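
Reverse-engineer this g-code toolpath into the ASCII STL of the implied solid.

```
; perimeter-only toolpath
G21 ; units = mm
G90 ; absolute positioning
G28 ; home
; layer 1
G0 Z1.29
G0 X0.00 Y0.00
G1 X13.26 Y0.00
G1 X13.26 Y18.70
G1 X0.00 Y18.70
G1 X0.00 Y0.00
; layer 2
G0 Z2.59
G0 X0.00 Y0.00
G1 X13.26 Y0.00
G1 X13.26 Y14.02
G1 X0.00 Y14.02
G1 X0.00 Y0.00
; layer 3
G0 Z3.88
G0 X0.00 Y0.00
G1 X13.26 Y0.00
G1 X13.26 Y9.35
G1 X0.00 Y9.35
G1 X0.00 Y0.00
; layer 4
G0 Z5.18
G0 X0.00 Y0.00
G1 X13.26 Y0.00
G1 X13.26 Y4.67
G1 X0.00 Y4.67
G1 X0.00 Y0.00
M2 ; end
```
solid part
  facet normal 0.0000 0.0000 -1.0000
    outer loop
      vertex 13.26 23.37 0.00
      vertex 13.26 0.00 0.00
      vertex 0.00 0.00 0.00
    endloop
  endfacet
  facet normal 0.0000 0.0000 -1.0000
    outer loop
      vertex 0.00 23.37 0.00
      vertex 13.26 23.37 0.00
      vertex 0.00 0.00 0.00
    endloop
  endfacet
  facet normal 0.0000 -1.0000 0.0000
    outer loop
      vertex 0.00 0.00 0.00
      vertex 13.26 0.00 0.00
      vertex 13.26 0.00 6.47
    endloop
  endfacet
  facet normal 0.0000 -1.0000 0.0000
    outer loop
      vertex 0.00 0.00 0.00
      vertex 13.26 0.00 6.47
      vertex 0.00 0.00 6.47
    endloop
  endfacet
  facet normal 0.0000 0.2668 0.9637
    outer loop
      vertex 0.00 0.00 6.47
      vertex 13.26 0.00 6.47
      vertex 13.26 23.37 0.00
    endloop
  endfacet
  facet normal 0.0000 0.2668 0.9637
    outer loop
      vertex 0.00 0.00 6.47
      vertex 13.26 23.37 0.00
      vertex 0.00 23.37 0.00
    endloop
  endfacet
  facet normal -1.0000 0.0000 0.0000
    outer loop
      vertex 0.00 0.00 6.47
      vertex 0.00 23.37 0.00
      vertex 0.00 0.00 0.00
    endloop
  endfacet
  facet normal 1.0000 0.0000 0.0000
    outer loop
      vertex 13.26 0.00 0.00
      vertex 13.26 23.37 0.00
      vertex 13.26 0.00 6.47
    endloop
  endfacet
endsolid part

The G0 Z moves step by Δz≈1.29 mm. The G1 loops shrink linearly with z, so the solid tapers from its base footprint up to z≈6.47. Closing with a flat bottom cap and the tapered top and triangulating gives 8 facets — a wedge (ramp): 13.3 × 23.4 mm base, rising to 6.47 mm along the y=0 edge and sloping linearly to z=0 at y=23.4.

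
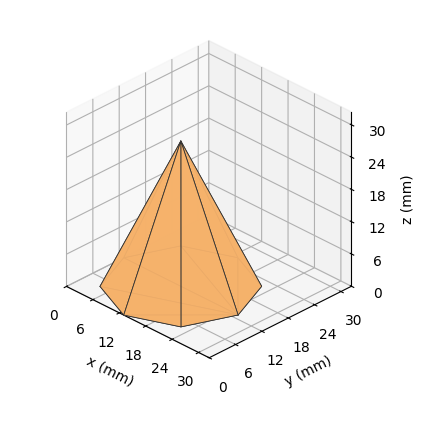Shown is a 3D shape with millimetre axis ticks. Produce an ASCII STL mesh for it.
Reading the render: the shape is a regular 8-sided pyramid, base circumscribed radius ≈ 13 mm, apex at z ≈ 27 mm (dimensions read to the nearest mm from the axis ticks). For the STL, each face is triangulated and given an outward normal.

solid part
  facet normal 0.0000 0.0000 -1.0000
    outer loop
      vertex 13.00 26.00 0.00
      vertex 22.19 22.19 0.00
      vertex 26.00 13.00 0.00
    endloop
  endfacet
  facet normal 0.0000 0.0000 -1.0000
    outer loop
      vertex 3.81 22.19 0.00
      vertex 13.00 26.00 0.00
      vertex 26.00 13.00 0.00
    endloop
  endfacet
  facet normal 0.0000 0.0000 -1.0000
    outer loop
      vertex 0.00 13.00 0.00
      vertex 3.81 22.19 0.00
      vertex 26.00 13.00 0.00
    endloop
  endfacet
  facet normal 0.0000 0.0000 -1.0000
    outer loop
      vertex 3.81 3.81 0.00
      vertex 0.00 13.00 0.00
      vertex 26.00 13.00 0.00
    endloop
  endfacet
  facet normal 0.0000 0.0000 -1.0000
    outer loop
      vertex 13.00 0.00 0.00
      vertex 3.81 3.81 0.00
      vertex 26.00 13.00 0.00
    endloop
  endfacet
  facet normal 0.0000 0.0000 -1.0000
    outer loop
      vertex 22.19 3.81 0.00
      vertex 13.00 0.00 0.00
      vertex 26.00 13.00 0.00
    endloop
  endfacet
  facet normal 0.8440 0.3499 0.4064
    outer loop
      vertex 26.00 13.00 0.00
      vertex 22.19 22.19 0.00
      vertex 13.00 13.00 27.00
    endloop
  endfacet
  facet normal 0.3499 0.8440 0.4064
    outer loop
      vertex 22.19 22.19 0.00
      vertex 13.00 26.00 0.00
      vertex 13.00 13.00 27.00
    endloop
  endfacet
  facet normal -0.3499 0.8440 0.4064
    outer loop
      vertex 13.00 26.00 0.00
      vertex 3.81 22.19 0.00
      vertex 13.00 13.00 27.00
    endloop
  endfacet
  facet normal -0.8440 0.3499 0.4064
    outer loop
      vertex 3.81 22.19 0.00
      vertex 0.00 13.00 0.00
      vertex 13.00 13.00 27.00
    endloop
  endfacet
  facet normal -0.8440 -0.3499 0.4064
    outer loop
      vertex 0.00 13.00 0.00
      vertex 3.81 3.81 0.00
      vertex 13.00 13.00 27.00
    endloop
  endfacet
  facet normal -0.3499 -0.8440 0.4064
    outer loop
      vertex 3.81 3.81 0.00
      vertex 13.00 0.00 0.00
      vertex 13.00 13.00 27.00
    endloop
  endfacet
  facet normal 0.3499 -0.8440 0.4064
    outer loop
      vertex 13.00 0.00 0.00
      vertex 22.19 3.81 0.00
      vertex 13.00 13.00 27.00
    endloop
  endfacet
  facet normal 0.8440 -0.3499 0.4064
    outer loop
      vertex 22.19 3.81 0.00
      vertex 26.00 13.00 0.00
      vertex 13.00 13.00 27.00
    endloop
  endfacet
endsolid part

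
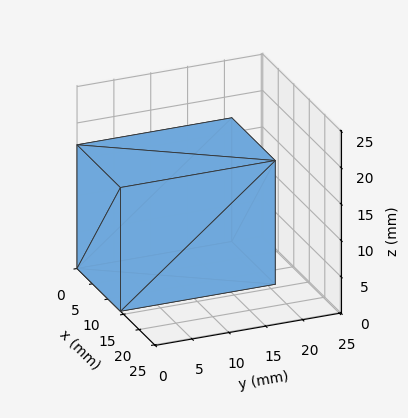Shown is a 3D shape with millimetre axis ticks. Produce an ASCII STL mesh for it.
Reading the render: the shape is a rectangular box, roughly 14 × 21 mm footprint and 17 mm tall (dimensions read to the nearest mm from the axis ticks). For the STL, each face is triangulated and given an outward normal.

solid part
  facet normal 0.0000 0.0000 -1.0000
    outer loop
      vertex 14.0 21.0 0.0
      vertex 14.0 0.0 0.0
      vertex 0.0 0.0 0.0
    endloop
  endfacet
  facet normal 0.0000 0.0000 -1.0000
    outer loop
      vertex 0.0 21.0 0.0
      vertex 14.0 21.0 0.0
      vertex 0.0 0.0 0.0
    endloop
  endfacet
  facet normal 0.0000 0.0000 1.0000
    outer loop
      vertex 0.0 0.0 17.0
      vertex 14.0 0.0 17.0
      vertex 14.0 21.0 17.0
    endloop
  endfacet
  facet normal 0.0000 0.0000 1.0000
    outer loop
      vertex 0.0 0.0 17.0
      vertex 14.0 21.0 17.0
      vertex 0.0 21.0 17.0
    endloop
  endfacet
  facet normal 0.0000 -1.0000 0.0000
    outer loop
      vertex 0.0 0.0 0.0
      vertex 14.0 0.0 0.0
      vertex 14.0 0.0 17.0
    endloop
  endfacet
  facet normal 0.0000 -1.0000 0.0000
    outer loop
      vertex 0.0 0.0 0.0
      vertex 14.0 0.0 17.0
      vertex 0.0 0.0 17.0
    endloop
  endfacet
  facet normal 0.0000 1.0000 0.0000
    outer loop
      vertex 14.0 21.0 17.0
      vertex 14.0 21.0 0.0
      vertex 0.0 21.0 0.0
    endloop
  endfacet
  facet normal 0.0000 1.0000 0.0000
    outer loop
      vertex 0.0 21.0 17.0
      vertex 14.0 21.0 17.0
      vertex 0.0 21.0 0.0
    endloop
  endfacet
  facet normal -1.0000 0.0000 0.0000
    outer loop
      vertex 0.0 21.0 17.0
      vertex 0.0 21.0 0.0
      vertex 0.0 0.0 0.0
    endloop
  endfacet
  facet normal -1.0000 0.0000 0.0000
    outer loop
      vertex 0.0 0.0 17.0
      vertex 0.0 21.0 17.0
      vertex 0.0 0.0 0.0
    endloop
  endfacet
  facet normal 1.0000 0.0000 0.0000
    outer loop
      vertex 14.0 0.0 0.0
      vertex 14.0 21.0 0.0
      vertex 14.0 21.0 17.0
    endloop
  endfacet
  facet normal 1.0000 0.0000 0.0000
    outer loop
      vertex 14.0 0.0 0.0
      vertex 14.0 21.0 17.0
      vertex 14.0 0.0 17.0
    endloop
  endfacet
endsolid part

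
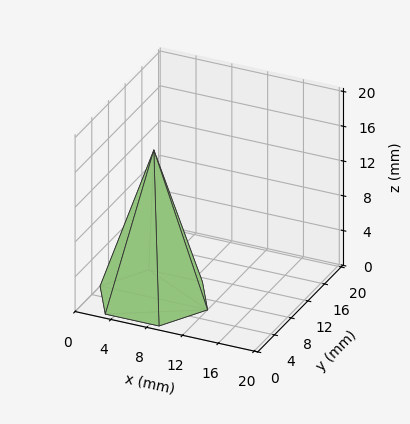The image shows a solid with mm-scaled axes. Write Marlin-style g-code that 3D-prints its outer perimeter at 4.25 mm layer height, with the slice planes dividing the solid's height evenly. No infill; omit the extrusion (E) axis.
Reading the render: the shape is a regular 6-sided pyramid, base circumscribed radius ≈ 6 mm, apex at z ≈ 17 mm (dimensions read to the nearest mm from the axis ticks). For the g-code, the solid's height is divided into equal slices at the stated Δz and each level perimeter traced with G1 moves after a G0 lift.

; perimeter-only toolpath
G21 ; units = mm
G90 ; absolute positioning
G28 ; home
; layer 1
G0 Z4.25
G0 X10.50 Y6.00
G1 X8.25 Y9.90
G1 X3.75 Y9.90
G1 X1.50 Y6.00
G1 X3.75 Y2.10
G1 X8.25 Y2.10
G1 X10.50 Y6.00
; layer 2
G0 Z8.50
G0 X9.00 Y6.00
G1 X7.50 Y8.60
G1 X4.50 Y8.60
G1 X3.00 Y6.00
G1 X4.50 Y3.40
G1 X7.50 Y3.40
G1 X9.00 Y6.00
; layer 3
G0 Z12.75
G0 X7.50 Y6.00
G1 X6.75 Y7.30
G1 X5.25 Y7.30
G1 X4.50 Y6.00
G1 X5.25 Y4.70
G1 X6.75 Y4.70
G1 X7.50 Y6.00
M2 ; end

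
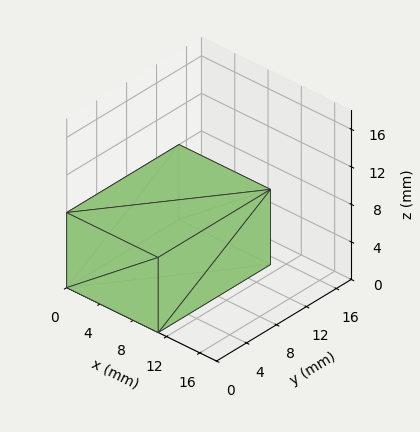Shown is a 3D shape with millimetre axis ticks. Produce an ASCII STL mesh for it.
Reading the render: the shape is a rectangular box, roughly 11 × 15 mm footprint and 8 mm tall (dimensions read to the nearest mm from the axis ticks). For the STL, each face is triangulated and given an outward normal.

solid part
  facet normal 0.0000 0.0000 -1.0000
    outer loop
      vertex 11.000 15.000 0.000
      vertex 11.000 0.000 0.000
      vertex 0.000 0.000 0.000
    endloop
  endfacet
  facet normal 0.0000 0.0000 -1.0000
    outer loop
      vertex 0.000 15.000 0.000
      vertex 11.000 15.000 0.000
      vertex 0.000 0.000 0.000
    endloop
  endfacet
  facet normal 0.0000 0.0000 1.0000
    outer loop
      vertex 0.000 0.000 8.000
      vertex 11.000 0.000 8.000
      vertex 11.000 15.000 8.000
    endloop
  endfacet
  facet normal 0.0000 0.0000 1.0000
    outer loop
      vertex 0.000 0.000 8.000
      vertex 11.000 15.000 8.000
      vertex 0.000 15.000 8.000
    endloop
  endfacet
  facet normal 0.0000 -1.0000 0.0000
    outer loop
      vertex 0.000 0.000 0.000
      vertex 11.000 0.000 0.000
      vertex 11.000 0.000 8.000
    endloop
  endfacet
  facet normal 0.0000 -1.0000 0.0000
    outer loop
      vertex 0.000 0.000 0.000
      vertex 11.000 0.000 8.000
      vertex 0.000 0.000 8.000
    endloop
  endfacet
  facet normal 0.0000 1.0000 0.0000
    outer loop
      vertex 11.000 15.000 8.000
      vertex 11.000 15.000 0.000
      vertex 0.000 15.000 0.000
    endloop
  endfacet
  facet normal 0.0000 1.0000 0.0000
    outer loop
      vertex 0.000 15.000 8.000
      vertex 11.000 15.000 8.000
      vertex 0.000 15.000 0.000
    endloop
  endfacet
  facet normal -1.0000 0.0000 0.0000
    outer loop
      vertex 0.000 15.000 8.000
      vertex 0.000 15.000 0.000
      vertex 0.000 0.000 0.000
    endloop
  endfacet
  facet normal -1.0000 0.0000 0.0000
    outer loop
      vertex 0.000 0.000 8.000
      vertex 0.000 15.000 8.000
      vertex 0.000 0.000 0.000
    endloop
  endfacet
  facet normal 1.0000 0.0000 0.0000
    outer loop
      vertex 11.000 0.000 0.000
      vertex 11.000 15.000 0.000
      vertex 11.000 15.000 8.000
    endloop
  endfacet
  facet normal 1.0000 0.0000 0.0000
    outer loop
      vertex 11.000 0.000 0.000
      vertex 11.000 15.000 8.000
      vertex 11.000 0.000 8.000
    endloop
  endfacet
endsolid part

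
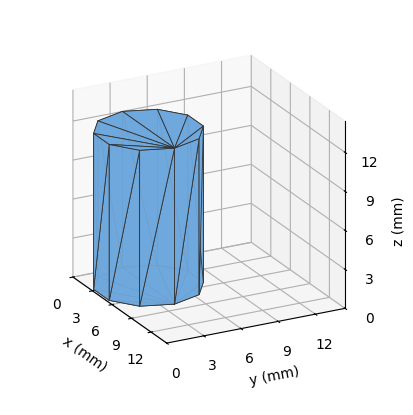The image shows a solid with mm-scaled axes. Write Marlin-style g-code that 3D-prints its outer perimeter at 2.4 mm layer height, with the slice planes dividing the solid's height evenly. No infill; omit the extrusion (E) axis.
Reading the render: the shape is a regular 10-sided prism (a cylinder approximated with 10 flat sides), circumscribed radius ≈ 4 mm, height ≈ 12 mm (dimensions read to the nearest mm from the axis ticks). For the g-code, the solid's height is divided into equal slices at the stated Δz and each level perimeter traced with G1 moves after a G0 lift.

; perimeter-only toolpath
G21 ; units = mm
G90 ; absolute positioning
G28 ; home
; layer 1
G0 Z2.4
G0 X8.0 Y4.0
G1 X7.2 Y6.4
G1 X5.2 Y7.8
G1 X2.8 Y7.8
G1 X0.8 Y6.4
G1 X0.0 Y4.0
G1 X0.8 Y1.6
G1 X2.8 Y0.2
G1 X5.2 Y0.2
G1 X7.2 Y1.6
G1 X8.0 Y4.0
; layer 2
G0 Z4.8
G0 X8.0 Y4.0
G1 X7.2 Y6.4
G1 X5.2 Y7.8
G1 X2.8 Y7.8
G1 X0.8 Y6.4
G1 X0.0 Y4.0
G1 X0.8 Y1.6
G1 X2.8 Y0.2
G1 X5.2 Y0.2
G1 X7.2 Y1.6
G1 X8.0 Y4.0
; layer 3
G0 Z7.2
G0 X8.0 Y4.0
G1 X7.2 Y6.4
G1 X5.2 Y7.8
G1 X2.8 Y7.8
G1 X0.8 Y6.4
G1 X0.0 Y4.0
G1 X0.8 Y1.6
G1 X2.8 Y0.2
G1 X5.2 Y0.2
G1 X7.2 Y1.6
G1 X8.0 Y4.0
; layer 4
G0 Z9.6
G0 X8.0 Y4.0
G1 X7.2 Y6.4
G1 X5.2 Y7.8
G1 X2.8 Y7.8
G1 X0.8 Y6.4
G1 X0.0 Y4.0
G1 X0.8 Y1.6
G1 X2.8 Y0.2
G1 X5.2 Y0.2
G1 X7.2 Y1.6
G1 X8.0 Y4.0
; layer 5
G0 Z12.0
G0 X8.0 Y4.0
G1 X7.2 Y6.4
G1 X5.2 Y7.8
G1 X2.8 Y7.8
G1 X0.8 Y6.4
G1 X0.0 Y4.0
G1 X0.8 Y1.6
G1 X2.8 Y0.2
G1 X5.2 Y0.2
G1 X7.2 Y1.6
G1 X8.0 Y4.0
M2 ; end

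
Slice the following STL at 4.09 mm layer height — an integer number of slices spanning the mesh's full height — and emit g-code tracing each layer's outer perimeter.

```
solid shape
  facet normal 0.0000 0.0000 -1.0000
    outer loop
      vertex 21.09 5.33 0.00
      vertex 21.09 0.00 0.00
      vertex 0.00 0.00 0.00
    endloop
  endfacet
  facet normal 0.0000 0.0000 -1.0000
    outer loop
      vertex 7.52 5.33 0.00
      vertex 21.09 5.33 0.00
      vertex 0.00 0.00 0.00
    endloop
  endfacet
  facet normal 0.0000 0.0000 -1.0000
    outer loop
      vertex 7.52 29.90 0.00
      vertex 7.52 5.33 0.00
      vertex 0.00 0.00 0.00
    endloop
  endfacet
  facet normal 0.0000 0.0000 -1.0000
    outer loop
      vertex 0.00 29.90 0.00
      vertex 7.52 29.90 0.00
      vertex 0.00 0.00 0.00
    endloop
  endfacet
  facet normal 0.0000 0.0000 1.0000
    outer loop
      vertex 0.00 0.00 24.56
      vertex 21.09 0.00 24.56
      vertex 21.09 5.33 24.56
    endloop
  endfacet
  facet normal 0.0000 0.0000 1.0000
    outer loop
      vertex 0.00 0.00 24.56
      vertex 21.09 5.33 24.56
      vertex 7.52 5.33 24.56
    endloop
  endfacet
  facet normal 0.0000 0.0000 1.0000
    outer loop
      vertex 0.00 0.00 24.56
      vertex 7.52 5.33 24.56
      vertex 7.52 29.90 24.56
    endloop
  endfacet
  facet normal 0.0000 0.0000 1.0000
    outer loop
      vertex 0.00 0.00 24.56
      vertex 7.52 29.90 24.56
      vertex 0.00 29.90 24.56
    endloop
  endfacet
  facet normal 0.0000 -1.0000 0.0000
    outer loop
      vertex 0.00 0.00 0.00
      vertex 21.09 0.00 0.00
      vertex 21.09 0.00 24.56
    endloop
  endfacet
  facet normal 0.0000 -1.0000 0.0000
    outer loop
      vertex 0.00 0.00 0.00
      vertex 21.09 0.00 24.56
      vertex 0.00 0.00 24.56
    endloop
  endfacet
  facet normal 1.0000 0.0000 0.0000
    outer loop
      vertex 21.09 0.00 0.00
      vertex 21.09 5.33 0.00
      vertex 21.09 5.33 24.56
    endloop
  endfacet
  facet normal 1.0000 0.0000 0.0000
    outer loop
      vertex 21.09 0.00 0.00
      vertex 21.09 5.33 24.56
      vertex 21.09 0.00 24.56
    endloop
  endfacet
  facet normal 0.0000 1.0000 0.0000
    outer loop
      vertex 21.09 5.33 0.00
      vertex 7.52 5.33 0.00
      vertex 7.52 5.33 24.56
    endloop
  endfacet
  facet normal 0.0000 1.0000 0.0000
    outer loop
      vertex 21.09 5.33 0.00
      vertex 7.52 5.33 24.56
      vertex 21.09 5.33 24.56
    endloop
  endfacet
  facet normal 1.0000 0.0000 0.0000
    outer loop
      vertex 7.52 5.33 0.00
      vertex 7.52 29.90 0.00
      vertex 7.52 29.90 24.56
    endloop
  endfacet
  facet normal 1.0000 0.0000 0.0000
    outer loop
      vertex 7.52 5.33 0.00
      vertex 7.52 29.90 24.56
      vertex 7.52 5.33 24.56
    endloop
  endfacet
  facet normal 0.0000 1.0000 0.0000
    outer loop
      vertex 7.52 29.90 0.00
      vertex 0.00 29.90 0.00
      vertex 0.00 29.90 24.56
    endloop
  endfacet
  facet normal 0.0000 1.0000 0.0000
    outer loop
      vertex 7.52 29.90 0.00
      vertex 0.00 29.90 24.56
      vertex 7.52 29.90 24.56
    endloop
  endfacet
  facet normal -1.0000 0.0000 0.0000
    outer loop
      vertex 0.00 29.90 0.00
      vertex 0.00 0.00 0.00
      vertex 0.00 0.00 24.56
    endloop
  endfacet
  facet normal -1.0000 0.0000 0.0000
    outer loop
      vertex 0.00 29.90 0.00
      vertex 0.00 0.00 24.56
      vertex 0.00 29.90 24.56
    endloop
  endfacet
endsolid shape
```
; perimeter-only toolpath
G21 ; units = mm
G90 ; absolute positioning
G28 ; home
; layer 1
G0 Z4.09
G0 X0.00 Y0.00
G1 X21.09 Y0.00
G1 X21.09 Y5.33
G1 X7.52 Y5.33
G1 X7.52 Y29.90
G1 X0.00 Y29.90
G1 X0.00 Y0.00
; layer 2
G0 Z8.19
G0 X0.00 Y0.00
G1 X21.09 Y0.00
G1 X21.09 Y5.33
G1 X7.52 Y5.33
G1 X7.52 Y29.90
G1 X0.00 Y29.90
G1 X0.00 Y0.00
; layer 3
G0 Z12.28
G0 X0.00 Y0.00
G1 X21.09 Y0.00
G1 X21.09 Y5.33
G1 X7.52 Y5.33
G1 X7.52 Y29.90
G1 X0.00 Y29.90
G1 X0.00 Y0.00
; layer 4
G0 Z16.37
G0 X0.00 Y0.00
G1 X21.09 Y0.00
G1 X21.09 Y5.33
G1 X7.52 Y5.33
G1 X7.52 Y29.90
G1 X0.00 Y29.90
G1 X0.00 Y0.00
; layer 5
G0 Z20.47
G0 X0.00 Y0.00
G1 X21.09 Y0.00
G1 X21.09 Y5.33
G1 X7.52 Y5.33
G1 X7.52 Y29.90
G1 X0.00 Y29.90
G1 X0.00 Y0.00
; layer 6
G0 Z24.56
G0 X0.00 Y0.00
G1 X21.09 Y0.00
G1 X21.09 Y5.33
G1 X7.52 Y5.33
G1 X7.52 Y29.90
G1 X0.00 Y29.90
G1 X0.00 Y0.00
M2 ; end

The solid is an L-shaped prism: outer 21.1 × 29.9 mm, arm thicknesses ≈ 5.33 mm (horizontal) and 7.52 mm (vertical), extruded 24.6 mm in z. Slicing at Δz = 4.09 mm — 6 equal slices spanning the solid's height, so layer i sits at z = i·h/6 — gives 6 non-empty perimeters. Each is a 6-segment closed polygon; G0 lifts to the layer z and rapids to the start vertex, then G1 traces the edges.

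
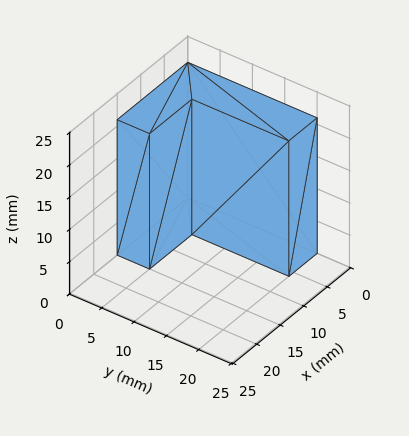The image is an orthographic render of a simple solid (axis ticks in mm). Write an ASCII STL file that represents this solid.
Reading the render: the shape is an L-shaped prism: outer 15 × 20 mm, arm thicknesses ≈ 5 mm (horizontal) and 6 mm (vertical), extruded 21 mm in z (dimensions read to the nearest mm from the axis ticks). For the STL, each face is triangulated and given an outward normal.

solid part
  facet normal 0.0000 0.0000 -1.0000
    outer loop
      vertex 15.000 5.000 0.000
      vertex 15.000 0.000 0.000
      vertex 0.000 0.000 0.000
    endloop
  endfacet
  facet normal 0.0000 0.0000 -1.0000
    outer loop
      vertex 6.000 5.000 0.000
      vertex 15.000 5.000 0.000
      vertex 0.000 0.000 0.000
    endloop
  endfacet
  facet normal 0.0000 0.0000 -1.0000
    outer loop
      vertex 6.000 20.000 0.000
      vertex 6.000 5.000 0.000
      vertex 0.000 0.000 0.000
    endloop
  endfacet
  facet normal 0.0000 0.0000 -1.0000
    outer loop
      vertex 0.000 20.000 0.000
      vertex 6.000 20.000 0.000
      vertex 0.000 0.000 0.000
    endloop
  endfacet
  facet normal 0.0000 0.0000 1.0000
    outer loop
      vertex 0.000 0.000 21.000
      vertex 15.000 0.000 21.000
      vertex 15.000 5.000 21.000
    endloop
  endfacet
  facet normal 0.0000 0.0000 1.0000
    outer loop
      vertex 0.000 0.000 21.000
      vertex 15.000 5.000 21.000
      vertex 6.000 5.000 21.000
    endloop
  endfacet
  facet normal 0.0000 0.0000 1.0000
    outer loop
      vertex 0.000 0.000 21.000
      vertex 6.000 5.000 21.000
      vertex 6.000 20.000 21.000
    endloop
  endfacet
  facet normal 0.0000 0.0000 1.0000
    outer loop
      vertex 0.000 0.000 21.000
      vertex 6.000 20.000 21.000
      vertex 0.000 20.000 21.000
    endloop
  endfacet
  facet normal 0.0000 -1.0000 0.0000
    outer loop
      vertex 0.000 0.000 0.000
      vertex 15.000 0.000 0.000
      vertex 15.000 0.000 21.000
    endloop
  endfacet
  facet normal 0.0000 -1.0000 0.0000
    outer loop
      vertex 0.000 0.000 0.000
      vertex 15.000 0.000 21.000
      vertex 0.000 0.000 21.000
    endloop
  endfacet
  facet normal 1.0000 0.0000 0.0000
    outer loop
      vertex 15.000 0.000 0.000
      vertex 15.000 5.000 0.000
      vertex 15.000 5.000 21.000
    endloop
  endfacet
  facet normal 1.0000 0.0000 0.0000
    outer loop
      vertex 15.000 0.000 0.000
      vertex 15.000 5.000 21.000
      vertex 15.000 0.000 21.000
    endloop
  endfacet
  facet normal 0.0000 1.0000 0.0000
    outer loop
      vertex 15.000 5.000 0.000
      vertex 6.000 5.000 0.000
      vertex 6.000 5.000 21.000
    endloop
  endfacet
  facet normal 0.0000 1.0000 0.0000
    outer loop
      vertex 15.000 5.000 0.000
      vertex 6.000 5.000 21.000
      vertex 15.000 5.000 21.000
    endloop
  endfacet
  facet normal 1.0000 0.0000 0.0000
    outer loop
      vertex 6.000 5.000 0.000
      vertex 6.000 20.000 0.000
      vertex 6.000 20.000 21.000
    endloop
  endfacet
  facet normal 1.0000 0.0000 0.0000
    outer loop
      vertex 6.000 5.000 0.000
      vertex 6.000 20.000 21.000
      vertex 6.000 5.000 21.000
    endloop
  endfacet
  facet normal 0.0000 1.0000 0.0000
    outer loop
      vertex 6.000 20.000 0.000
      vertex 0.000 20.000 0.000
      vertex 0.000 20.000 21.000
    endloop
  endfacet
  facet normal 0.0000 1.0000 0.0000
    outer loop
      vertex 6.000 20.000 0.000
      vertex 0.000 20.000 21.000
      vertex 6.000 20.000 21.000
    endloop
  endfacet
  facet normal -1.0000 0.0000 0.0000
    outer loop
      vertex 0.000 20.000 0.000
      vertex 0.000 0.000 0.000
      vertex 0.000 0.000 21.000
    endloop
  endfacet
  facet normal -1.0000 0.0000 0.0000
    outer loop
      vertex 0.000 20.000 0.000
      vertex 0.000 0.000 21.000
      vertex 0.000 20.000 21.000
    endloop
  endfacet
endsolid part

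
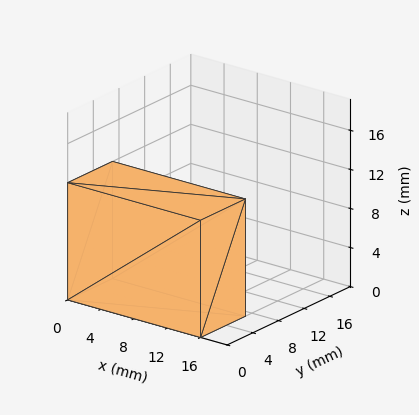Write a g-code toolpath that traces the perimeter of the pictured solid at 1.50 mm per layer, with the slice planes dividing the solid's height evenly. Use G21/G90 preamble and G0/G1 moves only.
Reading the render: the shape is a rectangular box, roughly 16 × 7 mm footprint and 12 mm tall (dimensions read to the nearest mm from the axis ticks). For the g-code, the solid's height is divided into equal slices at the stated Δz and each level perimeter traced with G1 moves after a G0 lift.

; perimeter-only toolpath
G21 ; units = mm
G90 ; absolute positioning
G28 ; home
; layer 1
G0 Z1.50
G0 X0.00 Y0.00
G1 X16.00 Y0.00
G1 X16.00 Y7.00
G1 X0.00 Y7.00
G1 X0.00 Y0.00
; layer 2
G0 Z3.00
G0 X0.00 Y0.00
G1 X16.00 Y0.00
G1 X16.00 Y7.00
G1 X0.00 Y7.00
G1 X0.00 Y0.00
; layer 3
G0 Z4.50
G0 X0.00 Y0.00
G1 X16.00 Y0.00
G1 X16.00 Y7.00
G1 X0.00 Y7.00
G1 X0.00 Y0.00
; layer 4
G0 Z6.00
G0 X0.00 Y0.00
G1 X16.00 Y0.00
G1 X16.00 Y7.00
G1 X0.00 Y7.00
G1 X0.00 Y0.00
; layer 5
G0 Z7.50
G0 X0.00 Y0.00
G1 X16.00 Y0.00
G1 X16.00 Y7.00
G1 X0.00 Y7.00
G1 X0.00 Y0.00
; layer 6
G0 Z9.00
G0 X0.00 Y0.00
G1 X16.00 Y0.00
G1 X16.00 Y7.00
G1 X0.00 Y7.00
G1 X0.00 Y0.00
; layer 7
G0 Z10.50
G0 X0.00 Y0.00
G1 X16.00 Y0.00
G1 X16.00 Y7.00
G1 X0.00 Y7.00
G1 X0.00 Y0.00
; layer 8
G0 Z12.00
G0 X0.00 Y0.00
G1 X16.00 Y0.00
G1 X16.00 Y7.00
G1 X0.00 Y7.00
G1 X0.00 Y0.00
M2 ; end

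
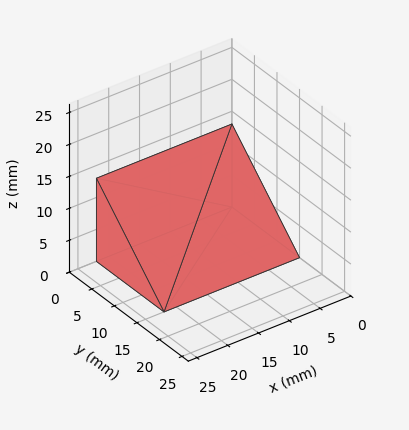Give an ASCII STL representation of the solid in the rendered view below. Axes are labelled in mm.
Reading the render: the shape is a wedge (ramp): 22 × 15 mm base, rising to 13 mm along the y=0 edge and sloping linearly to z=0 at y=15 (dimensions read to the nearest mm from the axis ticks). For the STL, each face is triangulated and given an outward normal.

solid part
  facet normal 0.0000 0.0000 -1.0000
    outer loop
      vertex 22.0 15.0 0.0
      vertex 22.0 0.0 0.0
      vertex 0.0 0.0 0.0
    endloop
  endfacet
  facet normal 0.0000 0.0000 -1.0000
    outer loop
      vertex 0.0 15.0 0.0
      vertex 22.0 15.0 0.0
      vertex 0.0 0.0 0.0
    endloop
  endfacet
  facet normal 0.0000 -1.0000 0.0000
    outer loop
      vertex 0.0 0.0 0.0
      vertex 22.0 0.0 0.0
      vertex 22.0 0.0 13.0
    endloop
  endfacet
  facet normal 0.0000 -1.0000 0.0000
    outer loop
      vertex 0.0 0.0 0.0
      vertex 22.0 0.0 13.0
      vertex 0.0 0.0 13.0
    endloop
  endfacet
  facet normal 0.0000 0.6549 0.7557
    outer loop
      vertex 0.0 0.0 13.0
      vertex 22.0 0.0 13.0
      vertex 22.0 15.0 0.0
    endloop
  endfacet
  facet normal 0.0000 0.6549 0.7557
    outer loop
      vertex 0.0 0.0 13.0
      vertex 22.0 15.0 0.0
      vertex 0.0 15.0 0.0
    endloop
  endfacet
  facet normal -1.0000 0.0000 0.0000
    outer loop
      vertex 0.0 0.0 13.0
      vertex 0.0 15.0 0.0
      vertex 0.0 0.0 0.0
    endloop
  endfacet
  facet normal 1.0000 0.0000 0.0000
    outer loop
      vertex 22.0 0.0 0.0
      vertex 22.0 15.0 0.0
      vertex 22.0 0.0 13.0
    endloop
  endfacet
endsolid part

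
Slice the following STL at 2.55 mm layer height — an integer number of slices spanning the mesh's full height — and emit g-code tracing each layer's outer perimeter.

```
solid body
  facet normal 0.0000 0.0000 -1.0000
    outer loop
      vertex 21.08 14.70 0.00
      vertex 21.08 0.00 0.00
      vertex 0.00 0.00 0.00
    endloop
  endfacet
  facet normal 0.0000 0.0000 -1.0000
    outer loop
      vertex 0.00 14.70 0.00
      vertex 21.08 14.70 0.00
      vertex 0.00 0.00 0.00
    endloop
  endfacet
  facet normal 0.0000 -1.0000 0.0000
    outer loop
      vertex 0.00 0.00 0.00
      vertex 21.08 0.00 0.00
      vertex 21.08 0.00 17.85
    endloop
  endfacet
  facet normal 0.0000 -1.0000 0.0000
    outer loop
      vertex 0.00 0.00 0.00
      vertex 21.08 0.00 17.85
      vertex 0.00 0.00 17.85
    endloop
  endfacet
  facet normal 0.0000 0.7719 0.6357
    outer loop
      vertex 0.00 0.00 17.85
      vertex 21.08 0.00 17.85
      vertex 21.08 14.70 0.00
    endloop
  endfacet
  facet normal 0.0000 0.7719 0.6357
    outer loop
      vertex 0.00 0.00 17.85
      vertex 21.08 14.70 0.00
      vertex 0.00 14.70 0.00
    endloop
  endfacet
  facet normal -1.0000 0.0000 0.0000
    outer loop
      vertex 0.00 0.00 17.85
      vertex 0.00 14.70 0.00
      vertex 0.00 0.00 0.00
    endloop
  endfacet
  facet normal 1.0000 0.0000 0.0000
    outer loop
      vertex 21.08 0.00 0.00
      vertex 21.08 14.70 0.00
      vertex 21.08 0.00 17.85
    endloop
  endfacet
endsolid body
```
; perimeter-only toolpath
G21 ; units = mm
G90 ; absolute positioning
G28 ; home
; layer 1
G0 Z2.55
G0 X0.00 Y0.00
G1 X21.08 Y0.00
G1 X21.08 Y12.60
G1 X0.00 Y12.60
G1 X0.00 Y0.00
; layer 2
G0 Z5.10
G0 X0.00 Y0.00
G1 X21.08 Y0.00
G1 X21.08 Y10.50
G1 X0.00 Y10.50
G1 X0.00 Y0.00
; layer 3
G0 Z7.65
G0 X0.00 Y0.00
G1 X21.08 Y0.00
G1 X21.08 Y8.40
G1 X0.00 Y8.40
G1 X0.00 Y0.00
; layer 4
G0 Z10.20
G0 X0.00 Y0.00
G1 X21.08 Y0.00
G1 X21.08 Y6.30
G1 X0.00 Y6.30
G1 X0.00 Y0.00
; layer 5
G0 Z12.75
G0 X0.00 Y0.00
G1 X21.08 Y0.00
G1 X21.08 Y4.20
G1 X0.00 Y4.20
G1 X0.00 Y0.00
; layer 6
G0 Z15.30
G0 X0.00 Y0.00
G1 X21.08 Y0.00
G1 X21.08 Y2.10
G1 X0.00 Y2.10
G1 X0.00 Y0.00
M2 ; end

The solid is a wedge (ramp): 21.1 × 14.7 mm base, rising to 17.9 mm along the y=0 edge and sloping linearly to z=0 at y=14.7. Slicing at Δz = 2.55 mm — 7 equal slices spanning the solid's height, so layer i sits at z = i·h/7 — gives 6 non-empty perimeters. Each is a 4-segment closed polygon; G0 lifts to the layer z and rapids to the start vertex, then G1 traces the edges. The cross-section shrinks linearly with z (the slice at the apex is degenerate and omitted).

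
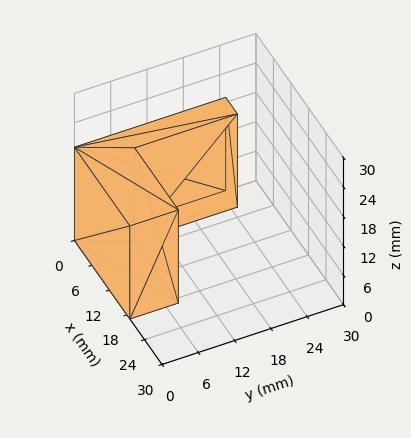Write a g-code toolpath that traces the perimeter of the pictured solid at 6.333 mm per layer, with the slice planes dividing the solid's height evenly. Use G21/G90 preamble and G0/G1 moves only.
Reading the render: the shape is an L-shaped prism: outer 19 × 25 mm, arm thicknesses ≈ 8 mm (horizontal) and 4 mm (vertical), extruded 19 mm in z (dimensions read to the nearest mm from the axis ticks). For the g-code, the solid's height is divided into equal slices at the stated Δz and each level perimeter traced with G1 moves after a G0 lift.

; perimeter-only toolpath
G21 ; units = mm
G90 ; absolute positioning
G28 ; home
; layer 1
G0 Z6.333
G0 X0.000 Y0.000
G1 X19.000 Y0.000
G1 X19.000 Y8.000
G1 X4.000 Y8.000
G1 X4.000 Y25.000
G1 X0.000 Y25.000
G1 X0.000 Y0.000
; layer 2
G0 Z12.667
G0 X0.000 Y0.000
G1 X19.000 Y0.000
G1 X19.000 Y8.000
G1 X4.000 Y8.000
G1 X4.000 Y25.000
G1 X0.000 Y25.000
G1 X0.000 Y0.000
; layer 3
G0 Z19.000
G0 X0.000 Y0.000
G1 X19.000 Y0.000
G1 X19.000 Y8.000
G1 X4.000 Y8.000
G1 X4.000 Y25.000
G1 X0.000 Y25.000
G1 X0.000 Y0.000
M2 ; end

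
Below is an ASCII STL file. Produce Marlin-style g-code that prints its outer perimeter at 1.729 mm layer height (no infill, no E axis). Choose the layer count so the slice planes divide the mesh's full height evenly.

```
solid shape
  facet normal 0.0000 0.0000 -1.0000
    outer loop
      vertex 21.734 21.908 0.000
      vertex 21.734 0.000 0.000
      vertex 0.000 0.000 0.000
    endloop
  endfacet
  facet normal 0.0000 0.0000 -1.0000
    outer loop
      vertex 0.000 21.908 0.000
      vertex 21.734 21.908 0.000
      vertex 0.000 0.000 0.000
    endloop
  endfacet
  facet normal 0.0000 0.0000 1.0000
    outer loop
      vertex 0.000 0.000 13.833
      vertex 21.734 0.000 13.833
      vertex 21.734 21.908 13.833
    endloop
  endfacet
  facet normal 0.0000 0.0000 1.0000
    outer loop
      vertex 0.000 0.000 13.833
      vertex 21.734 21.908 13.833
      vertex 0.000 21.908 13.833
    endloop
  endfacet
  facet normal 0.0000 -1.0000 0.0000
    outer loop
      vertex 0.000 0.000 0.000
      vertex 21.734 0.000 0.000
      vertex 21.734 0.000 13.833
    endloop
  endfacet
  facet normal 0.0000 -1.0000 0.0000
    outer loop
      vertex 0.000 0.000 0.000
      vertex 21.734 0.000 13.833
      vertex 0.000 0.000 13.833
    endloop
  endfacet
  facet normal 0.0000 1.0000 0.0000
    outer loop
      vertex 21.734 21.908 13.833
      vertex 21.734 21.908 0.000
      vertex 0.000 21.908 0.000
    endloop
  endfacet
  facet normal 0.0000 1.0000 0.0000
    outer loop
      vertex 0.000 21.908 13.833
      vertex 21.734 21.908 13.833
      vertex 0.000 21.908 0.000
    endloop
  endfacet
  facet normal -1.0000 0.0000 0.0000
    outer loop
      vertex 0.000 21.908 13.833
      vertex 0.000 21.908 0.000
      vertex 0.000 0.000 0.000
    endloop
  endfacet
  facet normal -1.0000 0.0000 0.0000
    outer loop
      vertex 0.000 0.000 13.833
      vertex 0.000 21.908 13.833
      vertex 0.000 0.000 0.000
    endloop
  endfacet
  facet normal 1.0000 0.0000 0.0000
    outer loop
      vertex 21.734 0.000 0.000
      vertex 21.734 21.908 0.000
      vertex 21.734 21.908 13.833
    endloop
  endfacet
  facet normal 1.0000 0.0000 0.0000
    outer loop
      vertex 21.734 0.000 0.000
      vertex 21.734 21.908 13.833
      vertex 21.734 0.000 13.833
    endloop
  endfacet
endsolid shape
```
; perimeter-only toolpath
G21 ; units = mm
G90 ; absolute positioning
G28 ; home
; layer 1
G0 Z1.729
G0 X0.000 Y0.000
G1 X21.734 Y0.000
G1 X21.734 Y21.908
G1 X0.000 Y21.908
G1 X0.000 Y0.000
; layer 2
G0 Z3.458
G0 X0.000 Y0.000
G1 X21.734 Y0.000
G1 X21.734 Y21.908
G1 X0.000 Y21.908
G1 X0.000 Y0.000
; layer 3
G0 Z5.187
G0 X0.000 Y0.000
G1 X21.734 Y0.000
G1 X21.734 Y21.908
G1 X0.000 Y21.908
G1 X0.000 Y0.000
; layer 4
G0 Z6.917
G0 X0.000 Y0.000
G1 X21.734 Y0.000
G1 X21.734 Y21.908
G1 X0.000 Y21.908
G1 X0.000 Y0.000
; layer 5
G0 Z8.646
G0 X0.000 Y0.000
G1 X21.734 Y0.000
G1 X21.734 Y21.908
G1 X0.000 Y21.908
G1 X0.000 Y0.000
; layer 6
G0 Z10.375
G0 X0.000 Y0.000
G1 X21.734 Y0.000
G1 X21.734 Y21.908
G1 X0.000 Y21.908
G1 X0.000 Y0.000
; layer 7
G0 Z12.104
G0 X0.000 Y0.000
G1 X21.734 Y0.000
G1 X21.734 Y21.908
G1 X0.000 Y21.908
G1 X0.000 Y0.000
; layer 8
G0 Z13.833
G0 X0.000 Y0.000
G1 X21.734 Y0.000
G1 X21.734 Y21.908
G1 X0.000 Y21.908
G1 X0.000 Y0.000
M2 ; end

The solid is a rectangular box, roughly 21.7 × 21.9 mm footprint and 13.8 mm tall. Slicing at Δz = 1.729 mm — 8 equal slices spanning the solid's height, so layer i sits at z = i·h/8 — gives 8 non-empty perimeters. Each is a 4-segment closed polygon; G0 lifts to the layer z and rapids to the start vertex, then G1 traces the edges.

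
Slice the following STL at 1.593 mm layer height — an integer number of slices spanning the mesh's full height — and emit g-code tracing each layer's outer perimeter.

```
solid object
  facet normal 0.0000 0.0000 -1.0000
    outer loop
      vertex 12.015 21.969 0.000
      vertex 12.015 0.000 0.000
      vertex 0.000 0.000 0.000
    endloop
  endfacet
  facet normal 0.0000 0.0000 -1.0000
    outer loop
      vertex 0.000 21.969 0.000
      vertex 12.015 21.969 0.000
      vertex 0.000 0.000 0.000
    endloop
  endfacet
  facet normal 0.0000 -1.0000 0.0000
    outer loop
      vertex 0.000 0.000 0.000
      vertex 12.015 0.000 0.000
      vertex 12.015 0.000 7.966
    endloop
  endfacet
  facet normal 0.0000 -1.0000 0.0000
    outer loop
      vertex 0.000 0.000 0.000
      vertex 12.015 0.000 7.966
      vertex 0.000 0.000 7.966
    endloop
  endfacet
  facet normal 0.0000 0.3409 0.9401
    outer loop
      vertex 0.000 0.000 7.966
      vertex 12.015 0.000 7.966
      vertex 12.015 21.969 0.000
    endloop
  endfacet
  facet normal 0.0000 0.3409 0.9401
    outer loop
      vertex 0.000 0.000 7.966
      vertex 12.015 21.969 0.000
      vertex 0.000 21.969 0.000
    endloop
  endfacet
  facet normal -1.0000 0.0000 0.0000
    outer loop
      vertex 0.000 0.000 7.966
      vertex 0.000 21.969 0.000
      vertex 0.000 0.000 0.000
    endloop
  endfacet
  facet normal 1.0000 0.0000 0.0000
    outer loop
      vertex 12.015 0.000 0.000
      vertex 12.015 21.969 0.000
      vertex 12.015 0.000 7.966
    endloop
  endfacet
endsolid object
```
; perimeter-only toolpath
G21 ; units = mm
G90 ; absolute positioning
G28 ; home
; layer 1
G0 Z1.593
G0 X0.000 Y0.000
G1 X12.015 Y0.000
G1 X12.015 Y17.575
G1 X0.000 Y17.575
G1 X0.000 Y0.000
; layer 2
G0 Z3.186
G0 X0.000 Y0.000
G1 X12.015 Y0.000
G1 X12.015 Y13.181
G1 X0.000 Y13.181
G1 X0.000 Y0.000
; layer 3
G0 Z4.780
G0 X0.000 Y0.000
G1 X12.015 Y0.000
G1 X12.015 Y8.788
G1 X0.000 Y8.788
G1 X0.000 Y0.000
; layer 4
G0 Z6.373
G0 X0.000 Y0.000
G1 X12.015 Y0.000
G1 X12.015 Y4.394
G1 X0.000 Y4.394
G1 X0.000 Y0.000
M2 ; end

The solid is a wedge (ramp): 12 × 22 mm base, rising to 7.97 mm along the y=0 edge and sloping linearly to z=0 at y=22. Slicing at Δz = 1.593 mm — 5 equal slices spanning the solid's height, so layer i sits at z = i·h/5 — gives 4 non-empty perimeters. Each is a 4-segment closed polygon; G0 lifts to the layer z and rapids to the start vertex, then G1 traces the edges. The cross-section shrinks linearly with z (the slice at the apex is degenerate and omitted).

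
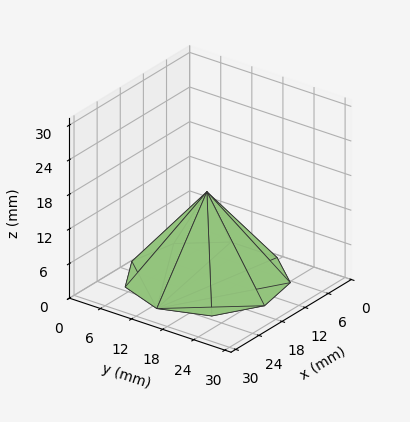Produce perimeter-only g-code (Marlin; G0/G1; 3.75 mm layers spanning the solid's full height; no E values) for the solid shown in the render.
Reading the render: the shape is a regular 9-sided pyramid, base circumscribed radius ≈ 13 mm, apex at z ≈ 15 mm (dimensions read to the nearest mm from the axis ticks). For the g-code, the solid's height is divided into equal slices at the stated Δz and each level perimeter traced with G1 moves after a G0 lift.

; perimeter-only toolpath
G21 ; units = mm
G90 ; absolute positioning
G28 ; home
; layer 1
G0 Z3.75
G0 X22.75 Y13.00
G1 X20.47 Y19.27
G1 X14.70 Y22.60
G1 X8.12 Y21.45
G1 X3.83 Y16.34
G1 X3.83 Y9.66
G1 X8.12 Y4.55
G1 X14.70 Y3.40
G1 X20.47 Y6.73
G1 X22.75 Y13.00
; layer 2
G0 Z7.50
G0 X19.50 Y13.00
G1 X17.98 Y17.18
G1 X14.13 Y19.40
G1 X9.75 Y18.63
G1 X6.89 Y15.22
G1 X6.89 Y10.78
G1 X9.75 Y7.37
G1 X14.13 Y6.60
G1 X17.98 Y8.82
G1 X19.50 Y13.00
; layer 3
G0 Z11.25
G0 X16.25 Y13.00
G1 X15.49 Y15.09
G1 X13.56 Y16.20
G1 X11.38 Y15.82
G1 X9.95 Y14.11
G1 X9.95 Y11.89
G1 X11.38 Y10.19
G1 X13.56 Y9.80
G1 X15.49 Y10.91
G1 X16.25 Y13.00
M2 ; end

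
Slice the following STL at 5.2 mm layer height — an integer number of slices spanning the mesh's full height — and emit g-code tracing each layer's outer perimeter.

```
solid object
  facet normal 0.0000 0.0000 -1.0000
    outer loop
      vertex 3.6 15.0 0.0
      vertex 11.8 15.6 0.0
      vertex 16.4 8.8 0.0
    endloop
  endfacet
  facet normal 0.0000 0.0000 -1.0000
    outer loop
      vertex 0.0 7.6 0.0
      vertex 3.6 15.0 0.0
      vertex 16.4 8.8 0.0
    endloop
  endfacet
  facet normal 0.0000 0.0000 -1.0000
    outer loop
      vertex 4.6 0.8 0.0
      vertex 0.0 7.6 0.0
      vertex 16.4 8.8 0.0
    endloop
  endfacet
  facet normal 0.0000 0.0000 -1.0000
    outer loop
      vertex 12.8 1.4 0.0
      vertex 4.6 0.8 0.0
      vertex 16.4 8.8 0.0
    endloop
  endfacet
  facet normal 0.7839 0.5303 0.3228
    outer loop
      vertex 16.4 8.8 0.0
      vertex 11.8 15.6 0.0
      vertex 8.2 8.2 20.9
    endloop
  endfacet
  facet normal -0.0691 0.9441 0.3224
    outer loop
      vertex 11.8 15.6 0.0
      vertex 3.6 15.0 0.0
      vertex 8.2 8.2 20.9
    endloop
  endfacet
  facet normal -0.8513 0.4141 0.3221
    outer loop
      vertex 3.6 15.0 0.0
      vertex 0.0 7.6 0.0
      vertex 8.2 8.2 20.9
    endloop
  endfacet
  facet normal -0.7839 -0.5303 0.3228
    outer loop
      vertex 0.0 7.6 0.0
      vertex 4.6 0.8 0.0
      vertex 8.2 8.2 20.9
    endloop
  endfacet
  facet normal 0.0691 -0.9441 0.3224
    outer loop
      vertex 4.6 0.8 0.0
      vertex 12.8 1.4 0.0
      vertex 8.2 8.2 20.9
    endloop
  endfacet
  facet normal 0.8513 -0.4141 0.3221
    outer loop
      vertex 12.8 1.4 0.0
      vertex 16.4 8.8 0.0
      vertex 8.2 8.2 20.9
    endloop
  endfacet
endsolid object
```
; perimeter-only toolpath
G21 ; units = mm
G90 ; absolute positioning
G28 ; home
; layer 1
G0 Z5.2
G0 X14.3 Y8.7
G1 X10.9 Y13.8
G1 X4.8 Y13.3
G1 X2.0 Y7.7
G1 X5.5 Y2.6
G1 X11.7 Y3.1
G1 X14.3 Y8.7
; layer 2
G0 Z10.4
G0 X12.3 Y8.5
G1 X10.0 Y11.9
G1 X5.9 Y11.6
G1 X4.1 Y7.9
G1 X6.4 Y4.5
G1 X10.5 Y4.8
G1 X12.3 Y8.5
; layer 3
G0 Z15.7
G0 X10.2 Y8.3
G1 X9.1 Y10.0
G1 X7.0 Y9.9
G1 X6.1 Y8.0
G1 X7.3 Y6.3
G1 X9.3 Y6.5
G1 X10.2 Y8.3
M2 ; end

The solid is a regular 6-sided pyramid, base circumscribed radius ≈ 8.2 mm, apex at z ≈ 20.9 mm. Slicing at Δz = 5.2 mm — 4 equal slices spanning the solid's height, so layer i sits at z = i·h/4 — gives 3 non-empty perimeters. Each is a 6-segment closed polygon; G0 lifts to the layer z and rapids to the start vertex, then G1 traces the edges. The cross-section shrinks linearly with z (the slice at the apex is degenerate and omitted).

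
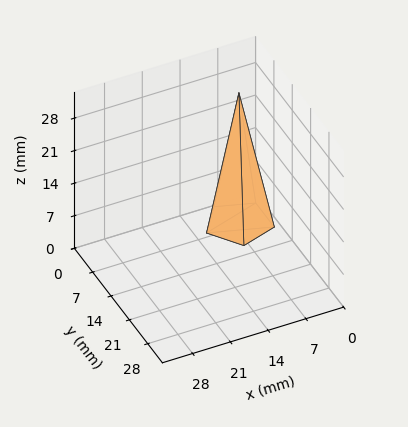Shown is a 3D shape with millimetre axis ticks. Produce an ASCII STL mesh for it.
Reading the render: the shape is a regular 5-sided pyramid, base circumscribed radius ≈ 6 mm, apex at z ≈ 28 mm (dimensions read to the nearest mm from the axis ticks). For the STL, each face is triangulated and given an outward normal.

solid part
  facet normal 0.0000 0.0000 -1.0000
    outer loop
      vertex 1.146 9.527 0.000
      vertex 7.854 11.706 0.000
      vertex 12.000 6.000 0.000
    endloop
  endfacet
  facet normal 0.0000 0.0000 -1.0000
    outer loop
      vertex 1.146 2.473 0.000
      vertex 1.146 9.527 0.000
      vertex 12.000 6.000 0.000
    endloop
  endfacet
  facet normal 0.0000 0.0000 -1.0000
    outer loop
      vertex 7.854 0.294 0.000
      vertex 1.146 2.473 0.000
      vertex 12.000 6.000 0.000
    endloop
  endfacet
  facet normal 0.7971 0.5792 0.1708
    outer loop
      vertex 12.000 6.000 0.000
      vertex 7.854 11.706 0.000
      vertex 6.000 6.000 28.000
    endloop
  endfacet
  facet normal -0.3044 0.9371 0.1708
    outer loop
      vertex 7.854 11.706 0.000
      vertex 1.146 9.527 0.000
      vertex 6.000 6.000 28.000
    endloop
  endfacet
  facet normal -0.9853 0.0000 0.1708
    outer loop
      vertex 1.146 9.527 0.000
      vertex 1.146 2.473 0.000
      vertex 6.000 6.000 28.000
    endloop
  endfacet
  facet normal -0.3044 -0.9371 0.1708
    outer loop
      vertex 1.146 2.473 0.000
      vertex 7.854 0.294 0.000
      vertex 6.000 6.000 28.000
    endloop
  endfacet
  facet normal 0.7971 -0.5792 0.1708
    outer loop
      vertex 7.854 0.294 0.000
      vertex 12.000 6.000 0.000
      vertex 6.000 6.000 28.000
    endloop
  endfacet
endsolid part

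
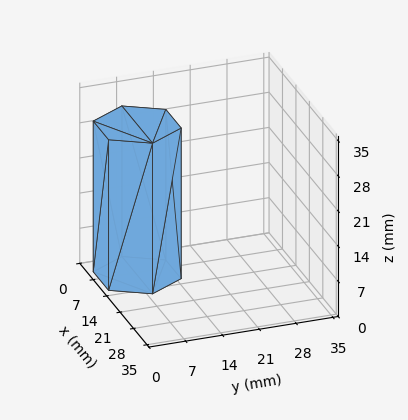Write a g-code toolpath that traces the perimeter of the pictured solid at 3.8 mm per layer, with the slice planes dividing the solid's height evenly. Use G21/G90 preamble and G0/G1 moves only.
Reading the render: the shape is a regular 6-sided prism (a cylinder approximated with 6 flat sides), circumscribed radius ≈ 8 mm, height ≈ 30 mm (dimensions read to the nearest mm from the axis ticks). For the g-code, the solid's height is divided into equal slices at the stated Δz and each level perimeter traced with G1 moves after a G0 lift.

; perimeter-only toolpath
G21 ; units = mm
G90 ; absolute positioning
G28 ; home
; layer 1
G0 Z3.8
G0 X16.0 Y8.0
G1 X12.0 Y14.9
G1 X4.0 Y14.9
G1 X0.0 Y8.0
G1 X4.0 Y1.1
G1 X12.0 Y1.1
G1 X16.0 Y8.0
; layer 2
G0 Z7.5
G0 X16.0 Y8.0
G1 X12.0 Y14.9
G1 X4.0 Y14.9
G1 X0.0 Y8.0
G1 X4.0 Y1.1
G1 X12.0 Y1.1
G1 X16.0 Y8.0
; layer 3
G0 Z11.2
G0 X16.0 Y8.0
G1 X12.0 Y14.9
G1 X4.0 Y14.9
G1 X0.0 Y8.0
G1 X4.0 Y1.1
G1 X12.0 Y1.1
G1 X16.0 Y8.0
; layer 4
G0 Z15.0
G0 X16.0 Y8.0
G1 X12.0 Y14.9
G1 X4.0 Y14.9
G1 X0.0 Y8.0
G1 X4.0 Y1.1
G1 X12.0 Y1.1
G1 X16.0 Y8.0
; layer 5
G0 Z18.8
G0 X16.0 Y8.0
G1 X12.0 Y14.9
G1 X4.0 Y14.9
G1 X0.0 Y8.0
G1 X4.0 Y1.1
G1 X12.0 Y1.1
G1 X16.0 Y8.0
; layer 6
G0 Z22.5
G0 X16.0 Y8.0
G1 X12.0 Y14.9
G1 X4.0 Y14.9
G1 X0.0 Y8.0
G1 X4.0 Y1.1
G1 X12.0 Y1.1
G1 X16.0 Y8.0
; layer 7
G0 Z26.2
G0 X16.0 Y8.0
G1 X12.0 Y14.9
G1 X4.0 Y14.9
G1 X0.0 Y8.0
G1 X4.0 Y1.1
G1 X12.0 Y1.1
G1 X16.0 Y8.0
; layer 8
G0 Z30.0
G0 X16.0 Y8.0
G1 X12.0 Y14.9
G1 X4.0 Y14.9
G1 X0.0 Y8.0
G1 X4.0 Y1.1
G1 X12.0 Y1.1
G1 X16.0 Y8.0
M2 ; end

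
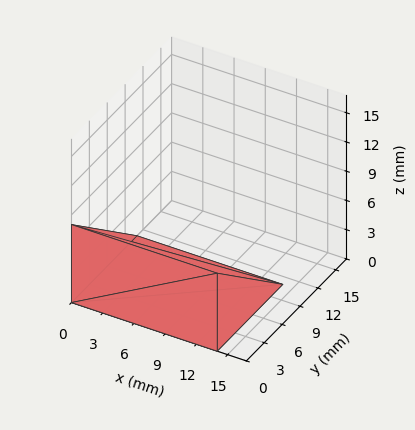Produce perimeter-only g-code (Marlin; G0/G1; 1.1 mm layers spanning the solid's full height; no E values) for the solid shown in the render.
Reading the render: the shape is a wedge (ramp): 14 × 11 mm base, rising to 8 mm along the y=0 edge and sloping linearly to z=0 at y=11 (dimensions read to the nearest mm from the axis ticks). For the g-code, the solid's height is divided into equal slices at the stated Δz and each level perimeter traced with G1 moves after a G0 lift.

; perimeter-only toolpath
G21 ; units = mm
G90 ; absolute positioning
G28 ; home
; layer 1
G0 Z1.1
G0 X0.0 Y0.0
G1 X14.0 Y0.0
G1 X14.0 Y9.4
G1 X0.0 Y9.4
G1 X0.0 Y0.0
; layer 2
G0 Z2.3
G0 X0.0 Y0.0
G1 X14.0 Y0.0
G1 X14.0 Y7.9
G1 X0.0 Y7.9
G1 X0.0 Y0.0
; layer 3
G0 Z3.4
G0 X0.0 Y0.0
G1 X14.0 Y0.0
G1 X14.0 Y6.3
G1 X0.0 Y6.3
G1 X0.0 Y0.0
; layer 4
G0 Z4.6
G0 X0.0 Y0.0
G1 X14.0 Y0.0
G1 X14.0 Y4.7
G1 X0.0 Y4.7
G1 X0.0 Y0.0
; layer 5
G0 Z5.7
G0 X0.0 Y0.0
G1 X14.0 Y0.0
G1 X14.0 Y3.1
G1 X0.0 Y3.1
G1 X0.0 Y0.0
; layer 6
G0 Z6.9
G0 X0.0 Y0.0
G1 X14.0 Y0.0
G1 X14.0 Y1.6
G1 X0.0 Y1.6
G1 X0.0 Y0.0
M2 ; end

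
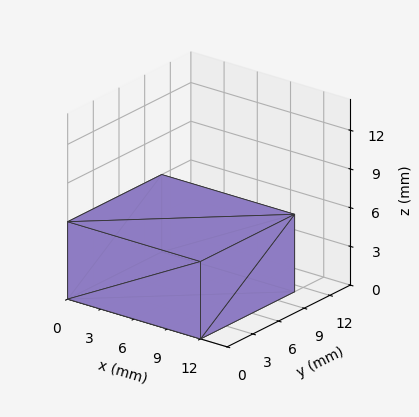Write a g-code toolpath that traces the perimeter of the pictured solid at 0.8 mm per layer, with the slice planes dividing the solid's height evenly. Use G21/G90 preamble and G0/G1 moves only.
Reading the render: the shape is a rectangular box, roughly 12 × 11 mm footprint and 6 mm tall (dimensions read to the nearest mm from the axis ticks). For the g-code, the solid's height is divided into equal slices at the stated Δz and each level perimeter traced with G1 moves after a G0 lift.

; perimeter-only toolpath
G21 ; units = mm
G90 ; absolute positioning
G28 ; home
; layer 1
G0 Z0.8
G0 X0.0 Y0.0
G1 X12.0 Y0.0
G1 X12.0 Y11.0
G1 X0.0 Y11.0
G1 X0.0 Y0.0
; layer 2
G0 Z1.5
G0 X0.0 Y0.0
G1 X12.0 Y0.0
G1 X12.0 Y11.0
G1 X0.0 Y11.0
G1 X0.0 Y0.0
; layer 3
G0 Z2.2
G0 X0.0 Y0.0
G1 X12.0 Y0.0
G1 X12.0 Y11.0
G1 X0.0 Y11.0
G1 X0.0 Y0.0
; layer 4
G0 Z3.0
G0 X0.0 Y0.0
G1 X12.0 Y0.0
G1 X12.0 Y11.0
G1 X0.0 Y11.0
G1 X0.0 Y0.0
; layer 5
G0 Z3.8
G0 X0.0 Y0.0
G1 X12.0 Y0.0
G1 X12.0 Y11.0
G1 X0.0 Y11.0
G1 X0.0 Y0.0
; layer 6
G0 Z4.5
G0 X0.0 Y0.0
G1 X12.0 Y0.0
G1 X12.0 Y11.0
G1 X0.0 Y11.0
G1 X0.0 Y0.0
; layer 7
G0 Z5.2
G0 X0.0 Y0.0
G1 X12.0 Y0.0
G1 X12.0 Y11.0
G1 X0.0 Y11.0
G1 X0.0 Y0.0
; layer 8
G0 Z6.0
G0 X0.0 Y0.0
G1 X12.0 Y0.0
G1 X12.0 Y11.0
G1 X0.0 Y11.0
G1 X0.0 Y0.0
M2 ; end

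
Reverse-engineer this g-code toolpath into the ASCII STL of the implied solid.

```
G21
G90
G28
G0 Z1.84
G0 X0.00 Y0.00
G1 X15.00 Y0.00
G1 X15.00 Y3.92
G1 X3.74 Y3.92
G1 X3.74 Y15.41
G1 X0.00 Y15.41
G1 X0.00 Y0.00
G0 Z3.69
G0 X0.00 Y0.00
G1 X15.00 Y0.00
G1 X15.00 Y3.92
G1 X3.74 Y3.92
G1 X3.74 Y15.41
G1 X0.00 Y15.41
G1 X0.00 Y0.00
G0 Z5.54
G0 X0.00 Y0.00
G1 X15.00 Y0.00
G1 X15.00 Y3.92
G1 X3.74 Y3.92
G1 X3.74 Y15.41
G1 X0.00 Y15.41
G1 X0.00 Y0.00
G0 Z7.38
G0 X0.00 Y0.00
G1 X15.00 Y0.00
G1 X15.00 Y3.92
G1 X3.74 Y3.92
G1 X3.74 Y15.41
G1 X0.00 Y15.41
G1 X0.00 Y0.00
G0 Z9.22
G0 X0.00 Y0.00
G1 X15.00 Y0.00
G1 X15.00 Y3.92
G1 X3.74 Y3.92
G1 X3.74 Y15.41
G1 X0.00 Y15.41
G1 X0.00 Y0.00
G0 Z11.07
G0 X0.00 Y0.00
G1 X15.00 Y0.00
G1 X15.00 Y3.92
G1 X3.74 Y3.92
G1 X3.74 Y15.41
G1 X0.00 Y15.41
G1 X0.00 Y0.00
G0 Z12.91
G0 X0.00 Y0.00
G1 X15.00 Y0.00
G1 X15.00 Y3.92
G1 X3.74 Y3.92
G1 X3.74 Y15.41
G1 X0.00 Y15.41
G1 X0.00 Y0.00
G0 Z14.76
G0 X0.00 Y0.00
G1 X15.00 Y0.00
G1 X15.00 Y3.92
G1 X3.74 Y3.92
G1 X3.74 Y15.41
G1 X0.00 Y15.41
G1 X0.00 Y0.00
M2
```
solid part
  facet normal 0.0000 0.0000 -1.0000
    outer loop
      vertex 15.00 3.92 0.00
      vertex 15.00 0.00 0.00
      vertex 0.00 0.00 0.00
    endloop
  endfacet
  facet normal 0.0000 0.0000 -1.0000
    outer loop
      vertex 3.74 3.92 0.00
      vertex 15.00 3.92 0.00
      vertex 0.00 0.00 0.00
    endloop
  endfacet
  facet normal 0.0000 0.0000 -1.0000
    outer loop
      vertex 3.74 15.41 0.00
      vertex 3.74 3.92 0.00
      vertex 0.00 0.00 0.00
    endloop
  endfacet
  facet normal 0.0000 0.0000 -1.0000
    outer loop
      vertex 0.00 15.41 0.00
      vertex 3.74 15.41 0.00
      vertex 0.00 0.00 0.00
    endloop
  endfacet
  facet normal 0.0000 0.0000 1.0000
    outer loop
      vertex 0.00 0.00 14.76
      vertex 15.00 0.00 14.76
      vertex 15.00 3.92 14.76
    endloop
  endfacet
  facet normal 0.0000 0.0000 1.0000
    outer loop
      vertex 0.00 0.00 14.76
      vertex 15.00 3.92 14.76
      vertex 3.74 3.92 14.76
    endloop
  endfacet
  facet normal 0.0000 0.0000 1.0000
    outer loop
      vertex 0.00 0.00 14.76
      vertex 3.74 3.92 14.76
      vertex 3.74 15.41 14.76
    endloop
  endfacet
  facet normal 0.0000 0.0000 1.0000
    outer loop
      vertex 0.00 0.00 14.76
      vertex 3.74 15.41 14.76
      vertex 0.00 15.41 14.76
    endloop
  endfacet
  facet normal 0.0000 -1.0000 0.0000
    outer loop
      vertex 0.00 0.00 0.00
      vertex 15.00 0.00 0.00
      vertex 15.00 0.00 14.76
    endloop
  endfacet
  facet normal 0.0000 -1.0000 0.0000
    outer loop
      vertex 0.00 0.00 0.00
      vertex 15.00 0.00 14.76
      vertex 0.00 0.00 14.76
    endloop
  endfacet
  facet normal 1.0000 0.0000 0.0000
    outer loop
      vertex 15.00 0.00 0.00
      vertex 15.00 3.92 0.00
      vertex 15.00 3.92 14.76
    endloop
  endfacet
  facet normal 1.0000 0.0000 0.0000
    outer loop
      vertex 15.00 0.00 0.00
      vertex 15.00 3.92 14.76
      vertex 15.00 0.00 14.76
    endloop
  endfacet
  facet normal 0.0000 1.0000 0.0000
    outer loop
      vertex 15.00 3.92 0.00
      vertex 3.74 3.92 0.00
      vertex 3.74 3.92 14.76
    endloop
  endfacet
  facet normal 0.0000 1.0000 0.0000
    outer loop
      vertex 15.00 3.92 0.00
      vertex 3.74 3.92 14.76
      vertex 15.00 3.92 14.76
    endloop
  endfacet
  facet normal 1.0000 0.0000 0.0000
    outer loop
      vertex 3.74 3.92 0.00
      vertex 3.74 15.41 0.00
      vertex 3.74 15.41 14.76
    endloop
  endfacet
  facet normal 1.0000 0.0000 0.0000
    outer loop
      vertex 3.74 3.92 0.00
      vertex 3.74 15.41 14.76
      vertex 3.74 3.92 14.76
    endloop
  endfacet
  facet normal 0.0000 1.0000 0.0000
    outer loop
      vertex 3.74 15.41 0.00
      vertex 0.00 15.41 0.00
      vertex 0.00 15.41 14.76
    endloop
  endfacet
  facet normal 0.0000 1.0000 0.0000
    outer loop
      vertex 3.74 15.41 0.00
      vertex 0.00 15.41 14.76
      vertex 3.74 15.41 14.76
    endloop
  endfacet
  facet normal -1.0000 0.0000 0.0000
    outer loop
      vertex 0.00 15.41 0.00
      vertex 0.00 0.00 0.00
      vertex 0.00 0.00 14.76
    endloop
  endfacet
  facet normal -1.0000 0.0000 0.0000
    outer loop
      vertex 0.00 15.41 0.00
      vertex 0.00 0.00 14.76
      vertex 0.00 15.41 14.76
    endloop
  endfacet
endsolid part

The G0 Z moves step by Δz≈1.84 mm. Every layer's G1 loop is the same polygon, so the solid is a straight extrusion of it from z=0 to z≈14.8. Closing with flat bottom and top caps and triangulating gives 20 facets — an L-shaped prism: outer 15 × 15.4 mm, arm thicknesses ≈ 3.92 mm (horizontal) and 3.74 mm (vertical), extruded 14.8 mm in z.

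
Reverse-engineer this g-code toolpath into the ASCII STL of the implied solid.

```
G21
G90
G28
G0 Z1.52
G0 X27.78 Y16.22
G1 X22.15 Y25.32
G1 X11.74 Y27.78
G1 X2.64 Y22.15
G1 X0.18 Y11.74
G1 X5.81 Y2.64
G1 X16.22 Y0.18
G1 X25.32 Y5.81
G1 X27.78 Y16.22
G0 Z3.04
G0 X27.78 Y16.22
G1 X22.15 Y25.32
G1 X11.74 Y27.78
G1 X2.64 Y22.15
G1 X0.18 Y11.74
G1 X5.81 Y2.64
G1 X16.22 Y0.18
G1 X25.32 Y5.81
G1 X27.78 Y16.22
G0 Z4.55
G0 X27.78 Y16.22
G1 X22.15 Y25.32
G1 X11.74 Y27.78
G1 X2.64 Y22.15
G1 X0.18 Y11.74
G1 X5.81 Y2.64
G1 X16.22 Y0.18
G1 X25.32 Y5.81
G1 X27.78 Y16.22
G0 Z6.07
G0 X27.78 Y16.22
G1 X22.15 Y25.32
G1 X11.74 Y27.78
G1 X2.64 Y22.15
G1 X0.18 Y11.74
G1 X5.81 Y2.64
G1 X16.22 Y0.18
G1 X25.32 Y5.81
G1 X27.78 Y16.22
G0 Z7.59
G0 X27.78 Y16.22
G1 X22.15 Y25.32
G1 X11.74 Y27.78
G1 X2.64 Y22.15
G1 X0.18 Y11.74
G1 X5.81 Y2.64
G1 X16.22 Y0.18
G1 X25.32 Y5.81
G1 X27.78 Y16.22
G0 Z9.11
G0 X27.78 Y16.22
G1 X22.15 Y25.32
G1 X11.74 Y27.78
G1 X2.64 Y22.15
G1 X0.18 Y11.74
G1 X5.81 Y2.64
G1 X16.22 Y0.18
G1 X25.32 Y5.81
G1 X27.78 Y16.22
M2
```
solid part
  facet normal 0.0000 0.0000 -1.0000
    outer loop
      vertex 11.74 27.78 0.00
      vertex 22.15 25.32 0.00
      vertex 27.78 16.22 0.00
    endloop
  endfacet
  facet normal 0.0000 0.0000 -1.0000
    outer loop
      vertex 2.64 22.15 0.00
      vertex 11.74 27.78 0.00
      vertex 27.78 16.22 0.00
    endloop
  endfacet
  facet normal 0.0000 0.0000 -1.0000
    outer loop
      vertex 0.18 11.74 0.00
      vertex 2.64 22.15 0.00
      vertex 27.78 16.22 0.00
    endloop
  endfacet
  facet normal 0.0000 0.0000 -1.0000
    outer loop
      vertex 5.81 2.64 0.00
      vertex 0.18 11.74 0.00
      vertex 27.78 16.22 0.00
    endloop
  endfacet
  facet normal 0.0000 0.0000 -1.0000
    outer loop
      vertex 16.22 0.18 0.00
      vertex 5.81 2.64 0.00
      vertex 27.78 16.22 0.00
    endloop
  endfacet
  facet normal 0.0000 0.0000 -1.0000
    outer loop
      vertex 25.32 5.81 0.00
      vertex 16.22 0.18 0.00
      vertex 27.78 16.22 0.00
    endloop
  endfacet
  facet normal 0.0000 0.0000 1.0000
    outer loop
      vertex 27.78 16.22 9.11
      vertex 22.15 25.32 9.11
      vertex 11.74 27.78 9.11
    endloop
  endfacet
  facet normal 0.0000 0.0000 1.0000
    outer loop
      vertex 27.78 16.22 9.11
      vertex 11.74 27.78 9.11
      vertex 2.64 22.15 9.11
    endloop
  endfacet
  facet normal 0.0000 0.0000 1.0000
    outer loop
      vertex 27.78 16.22 9.11
      vertex 2.64 22.15 9.11
      vertex 0.18 11.74 9.11
    endloop
  endfacet
  facet normal 0.0000 0.0000 1.0000
    outer loop
      vertex 27.78 16.22 9.11
      vertex 0.18 11.74 9.11
      vertex 5.81 2.64 9.11
    endloop
  endfacet
  facet normal 0.0000 0.0000 1.0000
    outer loop
      vertex 27.78 16.22 9.11
      vertex 5.81 2.64 9.11
      vertex 16.22 0.18 9.11
    endloop
  endfacet
  facet normal 0.0000 0.0000 1.0000
    outer loop
      vertex 27.78 16.22 9.11
      vertex 16.22 0.18 9.11
      vertex 25.32 5.81 9.11
    endloop
  endfacet
  facet normal 0.8504 0.5261 0.0000
    outer loop
      vertex 27.78 16.22 0.00
      vertex 22.15 25.32 0.00
      vertex 22.15 25.32 9.11
    endloop
  endfacet
  facet normal 0.8504 0.5261 0.0000
    outer loop
      vertex 27.78 16.22 0.00
      vertex 22.15 25.32 9.11
      vertex 27.78 16.22 9.11
    endloop
  endfacet
  facet normal 0.2300 0.9732 0.0000
    outer loop
      vertex 22.15 25.32 0.00
      vertex 11.74 27.78 0.00
      vertex 11.74 27.78 9.11
    endloop
  endfacet
  facet normal 0.2300 0.9732 0.0000
    outer loop
      vertex 22.15 25.32 0.00
      vertex 11.74 27.78 9.11
      vertex 22.15 25.32 9.11
    endloop
  endfacet
  facet normal -0.5261 0.8504 0.0000
    outer loop
      vertex 11.74 27.78 0.00
      vertex 2.64 22.15 0.00
      vertex 2.64 22.15 9.11
    endloop
  endfacet
  facet normal -0.5261 0.8504 0.0000
    outer loop
      vertex 11.74 27.78 0.00
      vertex 2.64 22.15 9.11
      vertex 11.74 27.78 9.11
    endloop
  endfacet
  facet normal -0.9732 0.2300 0.0000
    outer loop
      vertex 2.64 22.15 0.00
      vertex 0.18 11.74 0.00
      vertex 0.18 11.74 9.11
    endloop
  endfacet
  facet normal -0.9732 0.2300 0.0000
    outer loop
      vertex 2.64 22.15 0.00
      vertex 0.18 11.74 9.11
      vertex 2.64 22.15 9.11
    endloop
  endfacet
  facet normal -0.8504 -0.5261 0.0000
    outer loop
      vertex 0.18 11.74 0.00
      vertex 5.81 2.64 0.00
      vertex 5.81 2.64 9.11
    endloop
  endfacet
  facet normal -0.8504 -0.5261 0.0000
    outer loop
      vertex 0.18 11.74 0.00
      vertex 5.81 2.64 9.11
      vertex 0.18 11.74 9.11
    endloop
  endfacet
  facet normal -0.2300 -0.9732 0.0000
    outer loop
      vertex 5.81 2.64 0.00
      vertex 16.22 0.18 0.00
      vertex 16.22 0.18 9.11
    endloop
  endfacet
  facet normal -0.2300 -0.9732 0.0000
    outer loop
      vertex 5.81 2.64 0.00
      vertex 16.22 0.18 9.11
      vertex 5.81 2.64 9.11
    endloop
  endfacet
  facet normal 0.5261 -0.8504 0.0000
    outer loop
      vertex 16.22 0.18 0.00
      vertex 25.32 5.81 0.00
      vertex 25.32 5.81 9.11
    endloop
  endfacet
  facet normal 0.5261 -0.8504 0.0000
    outer loop
      vertex 16.22 0.18 0.00
      vertex 25.32 5.81 9.11
      vertex 16.22 0.18 9.11
    endloop
  endfacet
  facet normal 0.9732 -0.2300 0.0000
    outer loop
      vertex 25.32 5.81 0.00
      vertex 27.78 16.22 0.00
      vertex 27.78 16.22 9.11
    endloop
  endfacet
  facet normal 0.9732 -0.2300 0.0000
    outer loop
      vertex 25.32 5.81 0.00
      vertex 27.78 16.22 9.11
      vertex 25.32 5.81 9.11
    endloop
  endfacet
endsolid part

The G0 Z moves step by Δz≈1.52 mm. Every layer's G1 loop is the same polygon, so the solid is a straight extrusion of it from z=0 to z≈9.11. Closing with flat bottom and top caps and triangulating gives 28 facets — a regular 8-sided prism (a cylinder approximated with 8 flat sides), circumscribed radius ≈ 14 mm, height ≈ 9.11 mm.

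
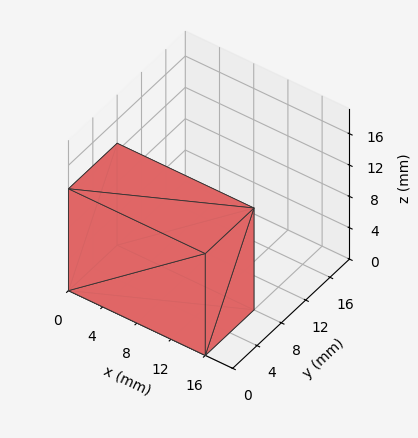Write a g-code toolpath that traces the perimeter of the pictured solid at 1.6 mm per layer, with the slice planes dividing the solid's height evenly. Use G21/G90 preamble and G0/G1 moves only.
Reading the render: the shape is a rectangular box, roughly 16 × 8 mm footprint and 13 mm tall (dimensions read to the nearest mm from the axis ticks). For the g-code, the solid's height is divided into equal slices at the stated Δz and each level perimeter traced with G1 moves after a G0 lift.

; perimeter-only toolpath
G21 ; units = mm
G90 ; absolute positioning
G28 ; home
; layer 1
G0 Z1.6
G0 X0.0 Y0.0
G1 X16.0 Y0.0
G1 X16.0 Y8.0
G1 X0.0 Y8.0
G1 X0.0 Y0.0
; layer 2
G0 Z3.2
G0 X0.0 Y0.0
G1 X16.0 Y0.0
G1 X16.0 Y8.0
G1 X0.0 Y8.0
G1 X0.0 Y0.0
; layer 3
G0 Z4.9
G0 X0.0 Y0.0
G1 X16.0 Y0.0
G1 X16.0 Y8.0
G1 X0.0 Y8.0
G1 X0.0 Y0.0
; layer 4
G0 Z6.5
G0 X0.0 Y0.0
G1 X16.0 Y0.0
G1 X16.0 Y8.0
G1 X0.0 Y8.0
G1 X0.0 Y0.0
; layer 5
G0 Z8.1
G0 X0.0 Y0.0
G1 X16.0 Y0.0
G1 X16.0 Y8.0
G1 X0.0 Y8.0
G1 X0.0 Y0.0
; layer 6
G0 Z9.8
G0 X0.0 Y0.0
G1 X16.0 Y0.0
G1 X16.0 Y8.0
G1 X0.0 Y8.0
G1 X0.0 Y0.0
; layer 7
G0 Z11.4
G0 X0.0 Y0.0
G1 X16.0 Y0.0
G1 X16.0 Y8.0
G1 X0.0 Y8.0
G1 X0.0 Y0.0
; layer 8
G0 Z13.0
G0 X0.0 Y0.0
G1 X16.0 Y0.0
G1 X16.0 Y8.0
G1 X0.0 Y8.0
G1 X0.0 Y0.0
M2 ; end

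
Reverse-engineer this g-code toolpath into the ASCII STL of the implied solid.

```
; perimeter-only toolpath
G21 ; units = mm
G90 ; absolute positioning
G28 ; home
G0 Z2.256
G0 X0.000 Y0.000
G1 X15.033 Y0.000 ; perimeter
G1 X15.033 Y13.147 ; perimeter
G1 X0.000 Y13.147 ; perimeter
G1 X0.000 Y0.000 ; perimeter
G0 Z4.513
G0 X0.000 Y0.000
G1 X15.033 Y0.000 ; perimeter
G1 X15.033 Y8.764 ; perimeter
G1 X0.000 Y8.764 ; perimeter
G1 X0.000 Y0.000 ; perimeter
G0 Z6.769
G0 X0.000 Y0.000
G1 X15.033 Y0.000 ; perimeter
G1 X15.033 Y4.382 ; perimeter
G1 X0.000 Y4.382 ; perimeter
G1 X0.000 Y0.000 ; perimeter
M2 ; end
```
solid part
  facet normal 0.0000 0.0000 -1.0000
    outer loop
      vertex 15.033 17.529 0.000
      vertex 15.033 0.000 0.000
      vertex 0.000 0.000 0.000
    endloop
  endfacet
  facet normal 0.0000 0.0000 -1.0000
    outer loop
      vertex 0.000 17.529 0.000
      vertex 15.033 17.529 0.000
      vertex 0.000 0.000 0.000
    endloop
  endfacet
  facet normal 0.0000 -1.0000 0.0000
    outer loop
      vertex 0.000 0.000 0.000
      vertex 15.033 0.000 0.000
      vertex 15.033 0.000 9.026
    endloop
  endfacet
  facet normal 0.0000 -1.0000 0.0000
    outer loop
      vertex 0.000 0.000 0.000
      vertex 15.033 0.000 9.026
      vertex 0.000 0.000 9.026
    endloop
  endfacet
  facet normal 0.0000 0.4578 0.8891
    outer loop
      vertex 0.000 0.000 9.026
      vertex 15.033 0.000 9.026
      vertex 15.033 17.529 0.000
    endloop
  endfacet
  facet normal 0.0000 0.4578 0.8891
    outer loop
      vertex 0.000 0.000 9.026
      vertex 15.033 17.529 0.000
      vertex 0.000 17.529 0.000
    endloop
  endfacet
  facet normal -1.0000 0.0000 0.0000
    outer loop
      vertex 0.000 0.000 9.026
      vertex 0.000 17.529 0.000
      vertex 0.000 0.000 0.000
    endloop
  endfacet
  facet normal 1.0000 0.0000 0.0000
    outer loop
      vertex 15.033 0.000 0.000
      vertex 15.033 17.529 0.000
      vertex 15.033 0.000 9.026
    endloop
  endfacet
endsolid part

The G0 Z moves step by Δz≈2.256 mm. The G1 loops shrink linearly with z, so the solid tapers from its base footprint up to z≈9.03. Closing with a flat bottom cap and the tapered top and triangulating gives 8 facets — a wedge (ramp): 15 × 17.5 mm base, rising to 9.03 mm along the y=0 edge and sloping linearly to z=0 at y=17.5.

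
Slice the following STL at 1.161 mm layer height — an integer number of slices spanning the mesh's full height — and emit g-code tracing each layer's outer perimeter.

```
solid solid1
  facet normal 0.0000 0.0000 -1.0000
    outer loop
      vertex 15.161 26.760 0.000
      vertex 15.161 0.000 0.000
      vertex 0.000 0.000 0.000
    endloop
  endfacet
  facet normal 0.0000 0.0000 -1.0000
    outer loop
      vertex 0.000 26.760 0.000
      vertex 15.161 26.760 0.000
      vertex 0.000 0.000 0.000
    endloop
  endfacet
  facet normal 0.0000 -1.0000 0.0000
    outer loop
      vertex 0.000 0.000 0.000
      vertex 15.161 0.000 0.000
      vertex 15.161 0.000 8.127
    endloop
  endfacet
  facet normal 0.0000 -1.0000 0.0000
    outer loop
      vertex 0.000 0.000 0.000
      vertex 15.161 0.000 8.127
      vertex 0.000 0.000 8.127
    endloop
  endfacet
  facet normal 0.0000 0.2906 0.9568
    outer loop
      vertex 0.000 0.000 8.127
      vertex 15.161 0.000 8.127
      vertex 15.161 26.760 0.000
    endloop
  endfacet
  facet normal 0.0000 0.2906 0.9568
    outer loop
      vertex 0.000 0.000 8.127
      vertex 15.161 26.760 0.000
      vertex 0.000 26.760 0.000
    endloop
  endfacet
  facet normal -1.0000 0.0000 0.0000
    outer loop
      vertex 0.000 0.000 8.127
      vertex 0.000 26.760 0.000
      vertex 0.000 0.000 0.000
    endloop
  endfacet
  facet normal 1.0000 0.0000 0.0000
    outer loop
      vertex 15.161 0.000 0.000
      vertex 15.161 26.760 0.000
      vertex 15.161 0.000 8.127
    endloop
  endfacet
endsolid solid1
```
; perimeter-only toolpath
G21 ; units = mm
G90 ; absolute positioning
G28 ; home
; layer 1
G0 Z1.161
G0 X0.000 Y0.000
G1 X15.161 Y0.000
G1 X15.161 Y22.937
G1 X0.000 Y22.937
G1 X0.000 Y0.000
; layer 2
G0 Z2.322
G0 X0.000 Y0.000
G1 X15.161 Y0.000
G1 X15.161 Y19.114
G1 X0.000 Y19.114
G1 X0.000 Y0.000
; layer 3
G0 Z3.483
G0 X0.000 Y0.000
G1 X15.161 Y0.000
G1 X15.161 Y15.291
G1 X0.000 Y15.291
G1 X0.000 Y0.000
; layer 4
G0 Z4.644
G0 X0.000 Y0.000
G1 X15.161 Y0.000
G1 X15.161 Y11.469
G1 X0.000 Y11.469
G1 X0.000 Y0.000
; layer 5
G0 Z5.805
G0 X0.000 Y0.000
G1 X15.161 Y0.000
G1 X15.161 Y7.646
G1 X0.000 Y7.646
G1 X0.000 Y0.000
; layer 6
G0 Z6.966
G0 X0.000 Y0.000
G1 X15.161 Y0.000
G1 X15.161 Y3.823
G1 X0.000 Y3.823
G1 X0.000 Y0.000
M2 ; end

The solid is a wedge (ramp): 15.2 × 26.8 mm base, rising to 8.13 mm along the y=0 edge and sloping linearly to z=0 at y=26.8. Slicing at Δz = 1.161 mm — 7 equal slices spanning the solid's height, so layer i sits at z = i·h/7 — gives 6 non-empty perimeters. Each is a 4-segment closed polygon; G0 lifts to the layer z and rapids to the start vertex, then G1 traces the edges. The cross-section shrinks linearly with z (the slice at the apex is degenerate and omitted).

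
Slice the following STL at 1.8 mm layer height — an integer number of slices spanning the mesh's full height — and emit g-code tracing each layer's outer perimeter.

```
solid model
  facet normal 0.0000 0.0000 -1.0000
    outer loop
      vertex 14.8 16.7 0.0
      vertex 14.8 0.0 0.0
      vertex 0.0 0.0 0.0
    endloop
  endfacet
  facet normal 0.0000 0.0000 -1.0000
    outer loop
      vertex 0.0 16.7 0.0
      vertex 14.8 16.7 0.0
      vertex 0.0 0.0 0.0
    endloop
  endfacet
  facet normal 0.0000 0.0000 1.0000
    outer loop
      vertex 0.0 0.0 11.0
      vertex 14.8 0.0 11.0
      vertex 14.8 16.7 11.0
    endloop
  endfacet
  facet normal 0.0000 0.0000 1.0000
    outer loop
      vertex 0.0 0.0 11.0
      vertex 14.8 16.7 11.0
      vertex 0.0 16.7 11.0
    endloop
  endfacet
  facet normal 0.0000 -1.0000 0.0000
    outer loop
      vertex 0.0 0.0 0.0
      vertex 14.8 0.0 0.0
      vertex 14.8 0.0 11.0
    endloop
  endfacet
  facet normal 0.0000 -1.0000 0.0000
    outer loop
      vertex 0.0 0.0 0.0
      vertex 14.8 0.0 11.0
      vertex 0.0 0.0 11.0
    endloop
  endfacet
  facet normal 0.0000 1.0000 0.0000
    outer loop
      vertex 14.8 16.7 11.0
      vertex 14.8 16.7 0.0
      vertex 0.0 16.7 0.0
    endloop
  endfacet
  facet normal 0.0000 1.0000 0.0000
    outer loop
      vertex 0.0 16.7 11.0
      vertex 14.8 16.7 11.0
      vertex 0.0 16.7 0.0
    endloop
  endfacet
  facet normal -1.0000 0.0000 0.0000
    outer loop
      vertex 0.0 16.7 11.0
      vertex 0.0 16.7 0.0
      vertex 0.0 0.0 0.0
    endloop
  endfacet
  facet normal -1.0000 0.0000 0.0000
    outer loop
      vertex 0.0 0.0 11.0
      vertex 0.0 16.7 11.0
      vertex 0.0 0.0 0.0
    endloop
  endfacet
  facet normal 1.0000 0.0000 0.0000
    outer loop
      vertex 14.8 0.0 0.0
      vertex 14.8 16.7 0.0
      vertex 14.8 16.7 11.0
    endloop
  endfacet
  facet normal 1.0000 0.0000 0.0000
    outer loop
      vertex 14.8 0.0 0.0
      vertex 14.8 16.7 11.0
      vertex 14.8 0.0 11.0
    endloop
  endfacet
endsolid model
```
; perimeter-only toolpath
G21 ; units = mm
G90 ; absolute positioning
G28 ; home
; layer 1
G0 Z1.8
G0 X0.0 Y0.0
G1 X14.8 Y0.0
G1 X14.8 Y16.7
G1 X0.0 Y16.7
G1 X0.0 Y0.0
; layer 2
G0 Z3.7
G0 X0.0 Y0.0
G1 X14.8 Y0.0
G1 X14.8 Y16.7
G1 X0.0 Y16.7
G1 X0.0 Y0.0
; layer 3
G0 Z5.5
G0 X0.0 Y0.0
G1 X14.8 Y0.0
G1 X14.8 Y16.7
G1 X0.0 Y16.7
G1 X0.0 Y0.0
; layer 4
G0 Z7.3
G0 X0.0 Y0.0
G1 X14.8 Y0.0
G1 X14.8 Y16.7
G1 X0.0 Y16.7
G1 X0.0 Y0.0
; layer 5
G0 Z9.2
G0 X0.0 Y0.0
G1 X14.8 Y0.0
G1 X14.8 Y16.7
G1 X0.0 Y16.7
G1 X0.0 Y0.0
; layer 6
G0 Z11.0
G0 X0.0 Y0.0
G1 X14.8 Y0.0
G1 X14.8 Y16.7
G1 X0.0 Y16.7
G1 X0.0 Y0.0
M2 ; end

The solid is a rectangular box, roughly 14.8 × 16.7 mm footprint and 11 mm tall. Slicing at Δz = 1.8 mm — 6 equal slices spanning the solid's height, so layer i sits at z = i·h/6 — gives 6 non-empty perimeters. Each is a 4-segment closed polygon; G0 lifts to the layer z and rapids to the start vertex, then G1 traces the edges.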